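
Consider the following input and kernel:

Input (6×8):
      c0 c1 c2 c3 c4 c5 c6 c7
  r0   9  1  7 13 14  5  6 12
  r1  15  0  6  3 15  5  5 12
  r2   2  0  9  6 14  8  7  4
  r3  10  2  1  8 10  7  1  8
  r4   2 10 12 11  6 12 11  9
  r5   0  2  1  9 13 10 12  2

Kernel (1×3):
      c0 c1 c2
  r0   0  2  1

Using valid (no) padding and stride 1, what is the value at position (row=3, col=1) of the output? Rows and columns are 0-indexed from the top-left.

The receptive field on the input at this output position is [2 1 8]. Elementwise product with the kernel and sum: 1·2 + 8·1.

10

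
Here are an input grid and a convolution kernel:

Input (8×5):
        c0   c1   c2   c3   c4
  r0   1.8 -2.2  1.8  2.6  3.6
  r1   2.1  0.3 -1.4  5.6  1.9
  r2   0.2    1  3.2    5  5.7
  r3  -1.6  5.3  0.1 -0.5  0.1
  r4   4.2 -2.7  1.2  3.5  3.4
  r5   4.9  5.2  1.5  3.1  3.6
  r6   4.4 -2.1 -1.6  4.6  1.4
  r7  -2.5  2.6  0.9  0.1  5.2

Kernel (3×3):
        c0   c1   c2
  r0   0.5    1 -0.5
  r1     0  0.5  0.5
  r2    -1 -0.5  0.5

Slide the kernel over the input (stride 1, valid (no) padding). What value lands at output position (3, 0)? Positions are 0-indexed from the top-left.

-3.05

The receptive field on the input at this output position is [-1.6 5.3 0.1 / 4.2 -2.7 1.2 / 4.9 5.2 1.5]. Elementwise product with the kernel and sum: -1.6·0.5 + 5.3·1 + 0.1·-0.5 + -2.7·0.5 + 1.2·0.5 + 4.9·-1 + 5.2·-0.5 + 1.5·0.5.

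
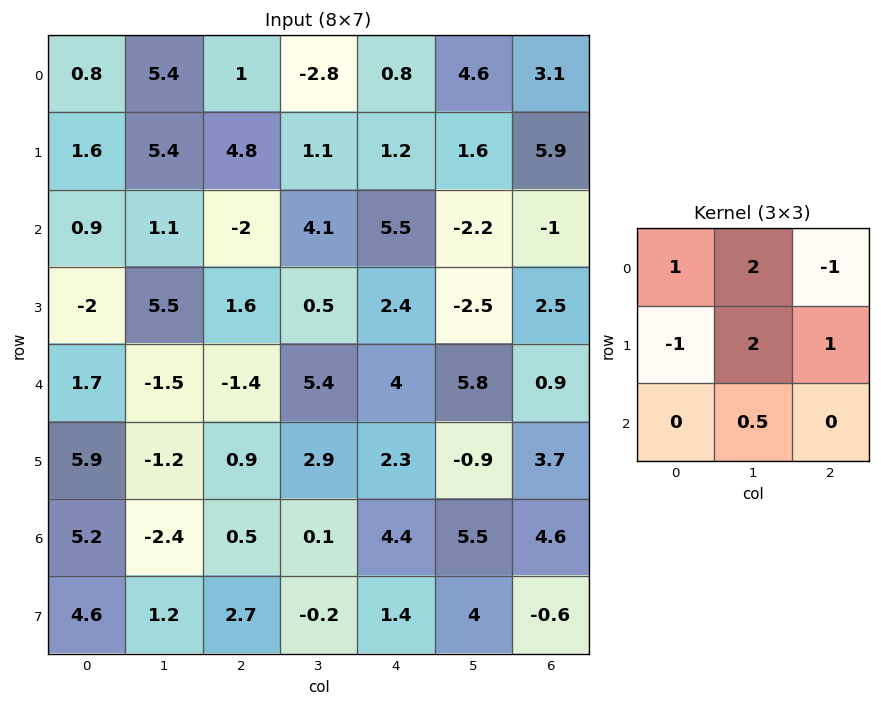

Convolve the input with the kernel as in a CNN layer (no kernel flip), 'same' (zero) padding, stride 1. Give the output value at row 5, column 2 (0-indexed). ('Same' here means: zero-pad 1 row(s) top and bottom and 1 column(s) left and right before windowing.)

The receptive field on the zero-padded input at this output position is [-1.5 -1.4 5.4 / -1.2 0.9 2.9 / -2.4 0.5 0.1]. Elementwise product with the kernel and sum: -1.5·1 + -1.4·2 + 5.4·-1 + -1.2·-1 + 0.9·2 + 2.9·1 + 0.5·0.5.

-3.55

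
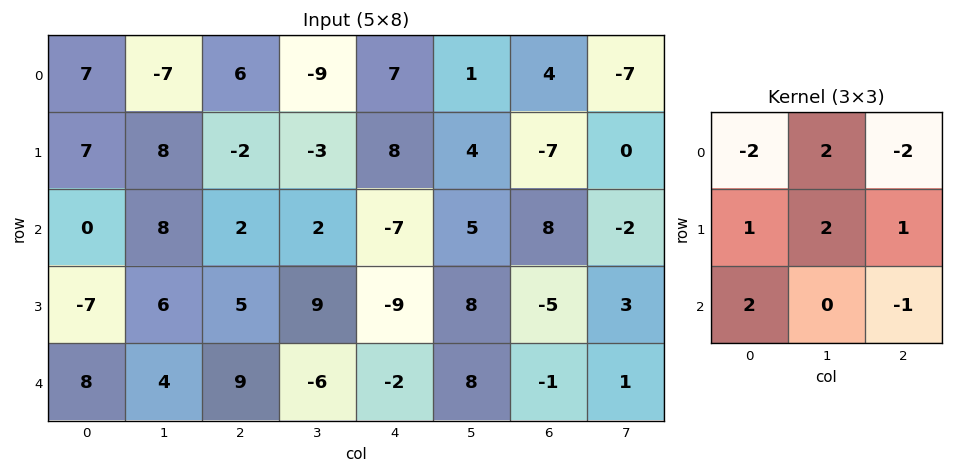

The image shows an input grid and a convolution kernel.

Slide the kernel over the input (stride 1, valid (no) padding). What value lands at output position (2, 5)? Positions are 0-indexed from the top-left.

26

The receptive field on the input at this output position is [5 8 -2 / 8 -5 3 / 8 -1 1]. Elementwise product with the kernel and sum: 5·-2 + 8·2 + -2·-2 + 8·1 + -5·2 + 3·1 + 8·2 + 1·-1.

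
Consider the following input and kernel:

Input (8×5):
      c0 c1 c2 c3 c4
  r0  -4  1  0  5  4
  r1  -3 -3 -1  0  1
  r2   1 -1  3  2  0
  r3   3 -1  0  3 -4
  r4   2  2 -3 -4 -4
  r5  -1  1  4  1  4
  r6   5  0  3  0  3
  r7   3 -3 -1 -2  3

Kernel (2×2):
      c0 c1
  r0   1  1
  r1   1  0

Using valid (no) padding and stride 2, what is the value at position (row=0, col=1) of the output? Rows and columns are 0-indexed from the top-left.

4

The receptive field on the input at this output position is [0 5 / -1 0]. Elementwise product with the kernel and sum: 0·1 + 5·1 + -1·1.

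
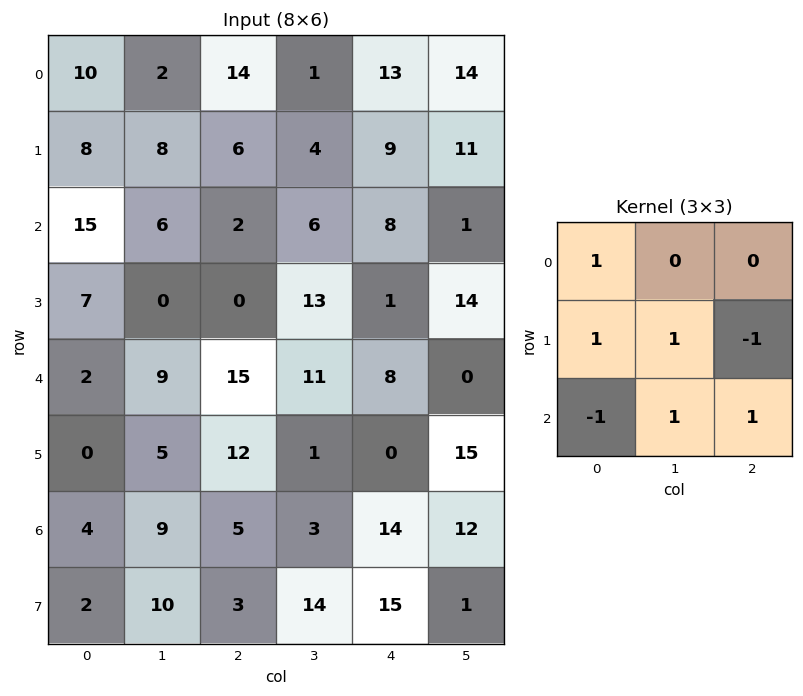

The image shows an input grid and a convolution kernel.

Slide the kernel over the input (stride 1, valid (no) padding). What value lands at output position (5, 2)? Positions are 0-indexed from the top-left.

32

The receptive field on the input at this output position is [12 1 0 / 5 3 14 / 3 14 15]. Elementwise product with the kernel and sum: 12·1 + 5·1 + 3·1 + 14·-1 + 3·-1 + 14·1 + 15·1.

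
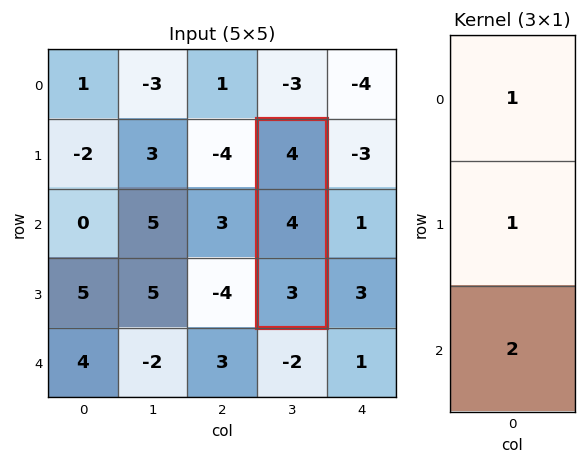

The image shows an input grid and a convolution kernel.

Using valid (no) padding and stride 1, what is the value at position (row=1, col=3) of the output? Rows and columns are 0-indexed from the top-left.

The receptive field on the input at this output position is [4 / 4 / 3]. Elementwise product with the kernel and sum: 4·1 + 4·1 + 3·2.

14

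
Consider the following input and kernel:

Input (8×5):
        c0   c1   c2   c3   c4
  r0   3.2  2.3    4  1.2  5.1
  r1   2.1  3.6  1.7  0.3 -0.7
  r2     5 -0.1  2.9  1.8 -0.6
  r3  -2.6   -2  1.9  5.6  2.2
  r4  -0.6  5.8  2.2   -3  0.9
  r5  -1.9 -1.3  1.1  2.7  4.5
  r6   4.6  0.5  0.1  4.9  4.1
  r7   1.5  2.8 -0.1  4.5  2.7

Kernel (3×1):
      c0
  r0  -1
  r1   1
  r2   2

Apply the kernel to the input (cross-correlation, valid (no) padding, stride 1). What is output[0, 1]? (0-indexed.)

1.1

The receptive field on the input at this output position is [2.3 / 3.6 / -0.1]. Elementwise product with the kernel and sum: 2.3·-1 + 3.6·1 + -0.1·2.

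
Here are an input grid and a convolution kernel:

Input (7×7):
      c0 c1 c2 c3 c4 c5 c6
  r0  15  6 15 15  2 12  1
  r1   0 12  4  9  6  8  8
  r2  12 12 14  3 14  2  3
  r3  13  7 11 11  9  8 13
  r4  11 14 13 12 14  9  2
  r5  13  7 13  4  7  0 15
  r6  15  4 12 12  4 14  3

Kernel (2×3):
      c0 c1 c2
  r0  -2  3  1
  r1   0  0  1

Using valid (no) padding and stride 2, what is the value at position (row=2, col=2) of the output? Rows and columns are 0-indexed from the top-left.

16

The receptive field on the input at this output position is [14 9 2 / 7 0 15]. Elementwise product with the kernel and sum: 14·-2 + 9·3 + 2·1 + 15·1.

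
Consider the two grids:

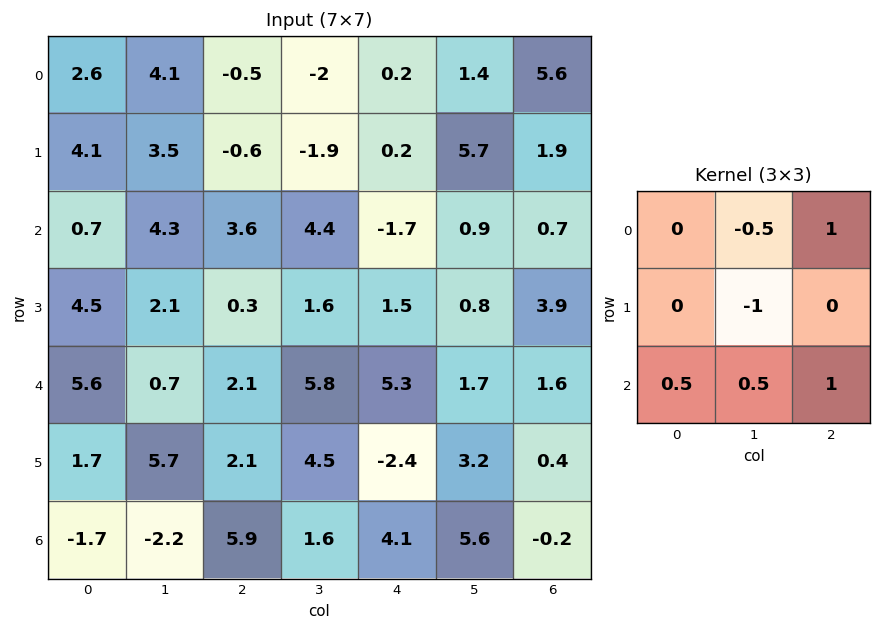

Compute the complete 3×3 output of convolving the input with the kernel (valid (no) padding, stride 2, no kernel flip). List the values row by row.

0.05 5.4 -0.5
4.6 3.75 4.55
0 5.75 2.2

Output[0,0]: The receptive field on the input at this output position is [2.6 4.1 -0.5 / 4.1 3.5 -0.6 / 0.7 4.3 3.6]. Elementwise product with the kernel and sum: 4.1·-0.5 + -0.5·1 + 3.5·-1 + 0.7·0.5 + 4.3·0.5 + 3.6·1.
Output[0,1]: The receptive field on the input at this output position is [-0.5 -2 0.2 / -0.6 -1.9 0.2 / 3.6 4.4 -1.7]. Elementwise product with the kernel and sum: -2·-0.5 + 0.2·1 + -1.9·-1 + 3.6·0.5 + 4.4·0.5 + -1.7·1.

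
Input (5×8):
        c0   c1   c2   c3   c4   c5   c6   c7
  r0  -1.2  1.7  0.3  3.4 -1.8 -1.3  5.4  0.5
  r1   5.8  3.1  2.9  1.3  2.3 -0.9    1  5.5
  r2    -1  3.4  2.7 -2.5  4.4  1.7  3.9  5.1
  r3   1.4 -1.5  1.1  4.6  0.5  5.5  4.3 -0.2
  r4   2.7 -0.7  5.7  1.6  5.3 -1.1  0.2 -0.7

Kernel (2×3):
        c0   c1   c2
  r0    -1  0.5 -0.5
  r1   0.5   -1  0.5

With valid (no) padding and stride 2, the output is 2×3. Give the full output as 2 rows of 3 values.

3.15 3.6 1
4.1 -9.95 -8.6

Output[0,0]: The receptive field on the input at this output position is [-1.2 1.7 0.3 / 5.8 3.1 2.9]. Elementwise product with the kernel and sum: -1.2·-1 + 1.7·0.5 + 0.3·-0.5 + 5.8·0.5 + 3.1·-1 + 2.9·0.5.
Output[0,1]: The receptive field on the input at this output position is [0.3 3.4 -1.8 / 2.9 1.3 2.3]. Elementwise product with the kernel and sum: 0.3·-1 + 3.4·0.5 + -1.8·-0.5 + 2.9·0.5 + 1.3·-1 + 2.3·0.5.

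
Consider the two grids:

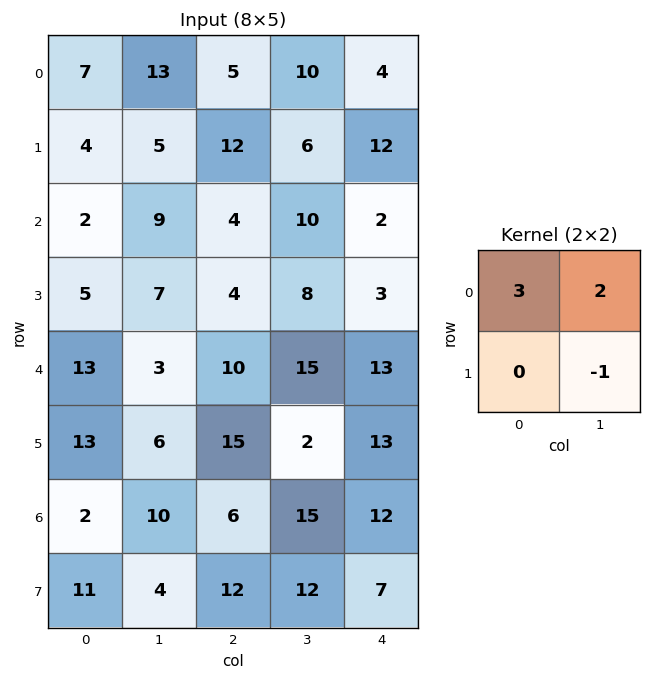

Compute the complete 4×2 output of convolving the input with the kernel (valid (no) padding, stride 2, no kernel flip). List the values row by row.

Output[0,0]: The receptive field on the input at this output position is [7 13 / 4 5]. Elementwise product with the kernel and sum: 7·3 + 13·2 + 5·-1.
Output[0,1]: The receptive field on the input at this output position is [5 10 / 12 6]. Elementwise product with the kernel and sum: 5·3 + 10·2 + 6·-1.

42 29
17 24
39 58
22 36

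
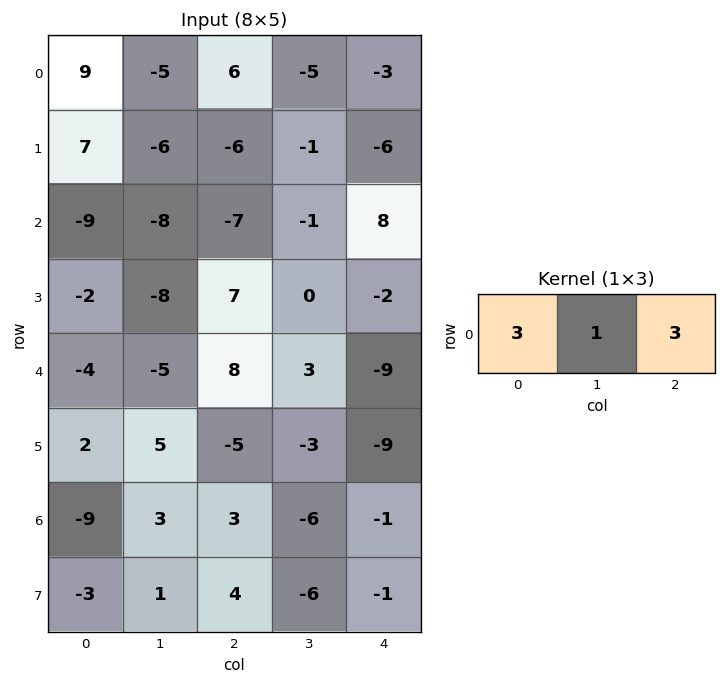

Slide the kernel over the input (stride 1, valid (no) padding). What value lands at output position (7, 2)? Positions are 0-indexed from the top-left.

3

The receptive field on the input at this output position is [4 -6 -1]. Elementwise product with the kernel and sum: 4·3 + -6·1 + -1·3.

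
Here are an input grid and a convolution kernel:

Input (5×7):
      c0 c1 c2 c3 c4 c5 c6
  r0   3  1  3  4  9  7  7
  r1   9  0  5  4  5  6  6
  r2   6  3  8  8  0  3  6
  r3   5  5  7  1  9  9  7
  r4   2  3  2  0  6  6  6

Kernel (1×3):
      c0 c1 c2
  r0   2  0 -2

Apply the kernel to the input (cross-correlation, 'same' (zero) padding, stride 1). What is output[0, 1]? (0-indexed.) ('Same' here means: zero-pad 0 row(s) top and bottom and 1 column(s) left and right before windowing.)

0

The receptive field on the zero-padded input at this output position is [3 1 3]. Elementwise product with the kernel and sum: 3·2 + 3·-2.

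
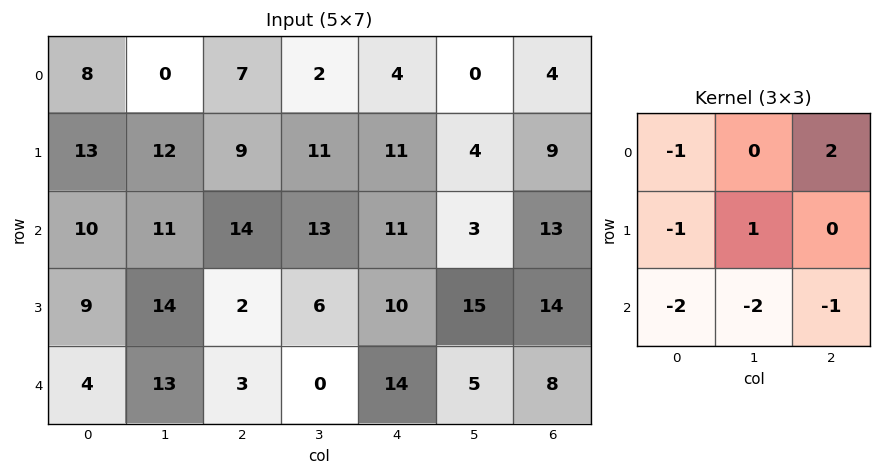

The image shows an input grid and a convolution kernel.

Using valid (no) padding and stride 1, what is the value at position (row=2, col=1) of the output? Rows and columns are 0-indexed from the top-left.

-29

The receptive field on the input at this output position is [11 14 13 / 14 2 6 / 13 3 0]. Elementwise product with the kernel and sum: 11·-1 + 13·2 + 14·-1 + 2·1 + 13·-2 + 3·-2 + 0·-1.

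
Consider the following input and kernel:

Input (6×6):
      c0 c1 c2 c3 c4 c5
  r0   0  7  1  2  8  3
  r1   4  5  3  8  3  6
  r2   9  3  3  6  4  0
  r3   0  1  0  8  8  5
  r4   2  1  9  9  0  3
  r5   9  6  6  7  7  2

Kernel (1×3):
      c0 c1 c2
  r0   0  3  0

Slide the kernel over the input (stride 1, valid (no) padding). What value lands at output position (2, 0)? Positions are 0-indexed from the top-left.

9

The receptive field on the input at this output position is [9 3 3]. Elementwise product with the kernel and sum: 3·3.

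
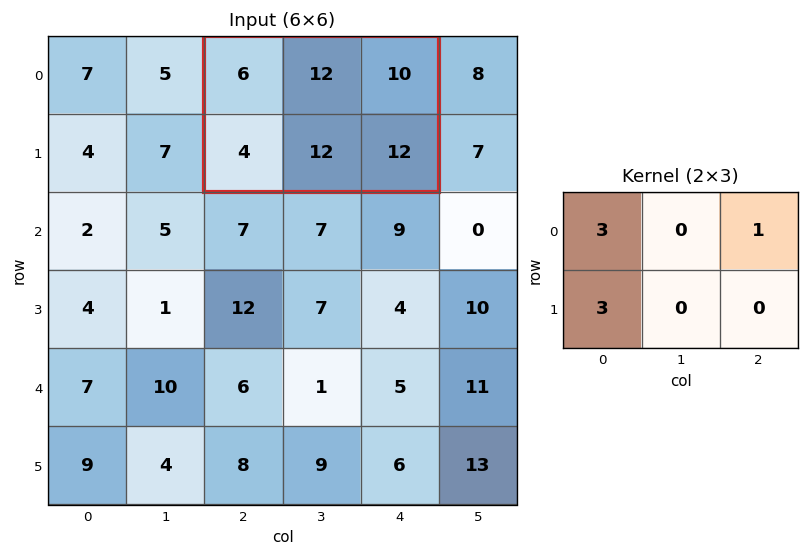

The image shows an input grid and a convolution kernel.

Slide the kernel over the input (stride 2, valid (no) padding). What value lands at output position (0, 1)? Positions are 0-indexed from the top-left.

The receptive field on the input at this output position is [6 12 10 / 4 12 12]. Elementwise product with the kernel and sum: 6·3 + 10·1 + 4·3.

40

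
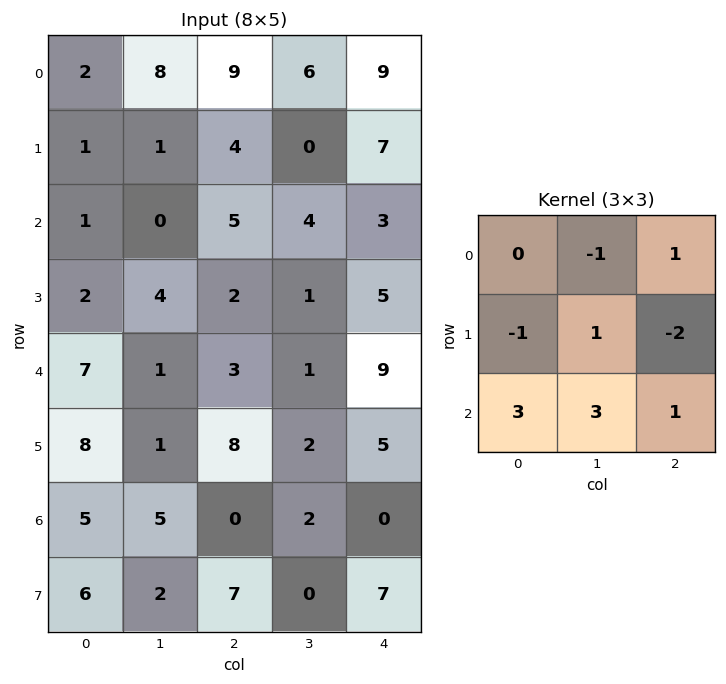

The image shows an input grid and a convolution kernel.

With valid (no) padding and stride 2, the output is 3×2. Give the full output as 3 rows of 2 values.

1 15
30 9
9 -2

Output[0,0]: The receptive field on the input at this output position is [2 8 9 / 1 1 4 / 1 0 5]. Elementwise product with the kernel and sum: 8·-1 + 9·1 + 1·-1 + 1·1 + 4·-2 + 1·3 + 0·3 + 5·1.
Output[0,1]: The receptive field on the input at this output position is [9 6 9 / 4 0 7 / 5 4 3]. Elementwise product with the kernel and sum: 6·-1 + 9·1 + 4·-1 + 0·1 + 7·-2 + 5·3 + 4·3 + 3·1.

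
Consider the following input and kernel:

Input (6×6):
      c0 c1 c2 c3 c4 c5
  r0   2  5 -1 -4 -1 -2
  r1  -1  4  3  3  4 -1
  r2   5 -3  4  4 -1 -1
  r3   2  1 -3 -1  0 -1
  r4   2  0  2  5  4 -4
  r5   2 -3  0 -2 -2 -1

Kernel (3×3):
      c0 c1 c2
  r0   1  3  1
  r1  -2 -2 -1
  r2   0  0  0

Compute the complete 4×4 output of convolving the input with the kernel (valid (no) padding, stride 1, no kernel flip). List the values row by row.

7 -19 -30 -22
6 10 1 9
-3 18 23 3
-4 -18 -24 -16

Output[0,0]: The receptive field on the input at this output position is [2 5 -1 / -1 4 3 / 5 -3 4]. Elementwise product with the kernel and sum: 2·1 + 5·3 + -1·1 + -1·-2 + 4·-2 + 3·-1.
Output[0,1]: The receptive field on the input at this output position is [5 -1 -4 / 4 3 3 / -3 4 4]. Elementwise product with the kernel and sum: 5·1 + -1·3 + -4·1 + 4·-2 + 3·-2 + 3·-1.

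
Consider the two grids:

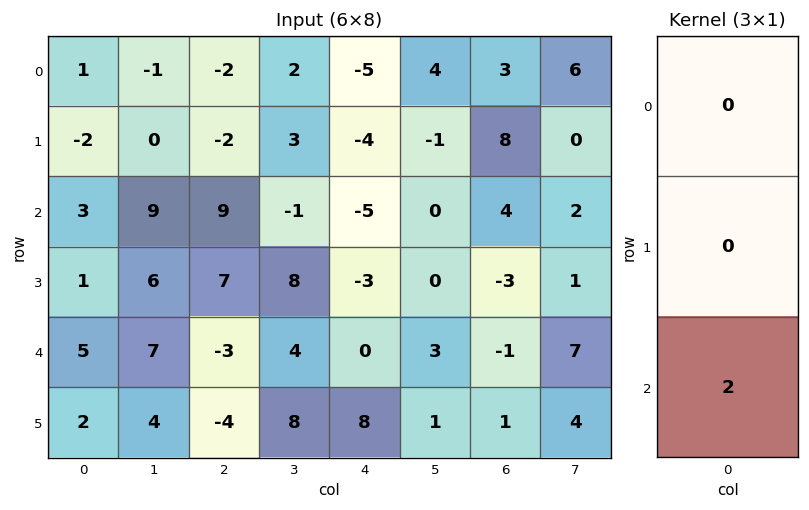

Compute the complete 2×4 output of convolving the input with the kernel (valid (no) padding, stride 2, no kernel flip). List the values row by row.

6 18 -10 8
10 -6 0 -2

Output[0,0]: The receptive field on the input at this output position is [1 / -2 / 3]. Elementwise product with the kernel and sum: 3·2.
Output[0,1]: The receptive field on the input at this output position is [-2 / -2 / 9]. Elementwise product with the kernel and sum: 9·2.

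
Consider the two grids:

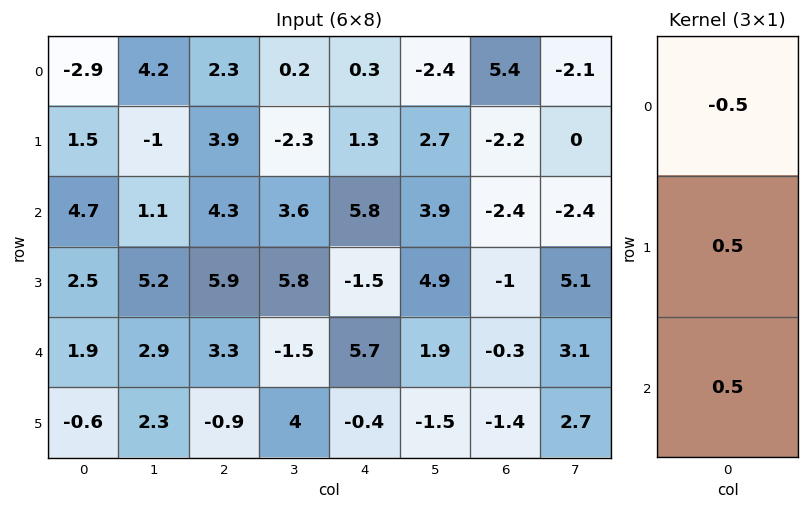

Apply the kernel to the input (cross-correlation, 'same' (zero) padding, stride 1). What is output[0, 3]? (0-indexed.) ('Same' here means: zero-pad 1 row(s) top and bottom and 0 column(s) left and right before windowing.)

-1.05

The receptive field on the zero-padded input at this output position is [0 / 0.2 / -2.3]. Elementwise product with the kernel and sum: 0·-0.5 + 0.2·0.5 + -2.3·0.5.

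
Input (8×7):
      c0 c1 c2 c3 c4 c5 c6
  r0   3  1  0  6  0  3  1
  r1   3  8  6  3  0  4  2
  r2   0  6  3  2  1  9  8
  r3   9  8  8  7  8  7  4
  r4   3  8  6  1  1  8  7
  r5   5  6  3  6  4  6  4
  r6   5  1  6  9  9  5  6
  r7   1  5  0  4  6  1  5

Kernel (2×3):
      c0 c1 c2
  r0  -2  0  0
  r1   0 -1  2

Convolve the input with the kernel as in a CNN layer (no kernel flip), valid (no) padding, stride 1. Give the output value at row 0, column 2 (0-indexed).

-3

The receptive field on the input at this output position is [0 6 0 / 6 3 0]. Elementwise product with the kernel and sum: 0·-2 + 3·-1 + 0·2.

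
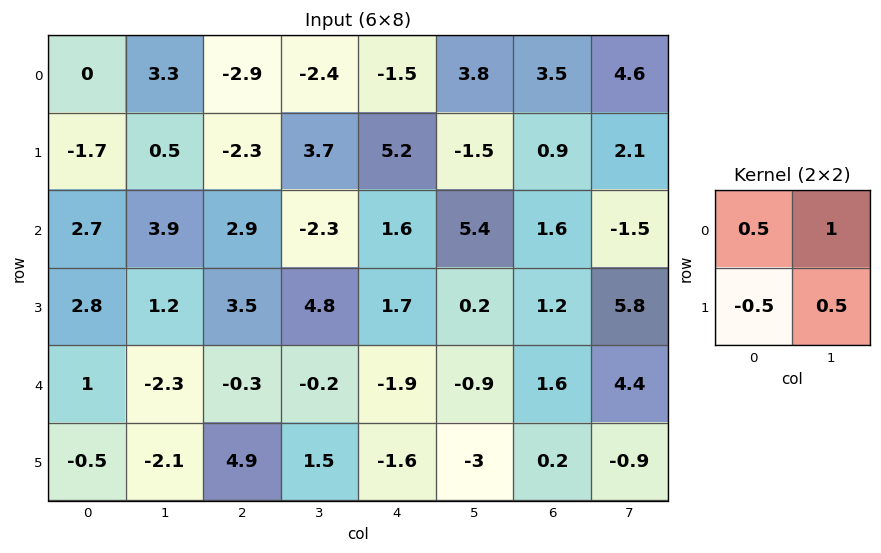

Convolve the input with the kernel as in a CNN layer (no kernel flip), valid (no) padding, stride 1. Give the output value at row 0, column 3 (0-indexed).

-1.95

The receptive field on the input at this output position is [-2.4 -1.5 / 3.7 5.2]. Elementwise product with the kernel and sum: -2.4·0.5 + -1.5·1 + 3.7·-0.5 + 5.2·0.5.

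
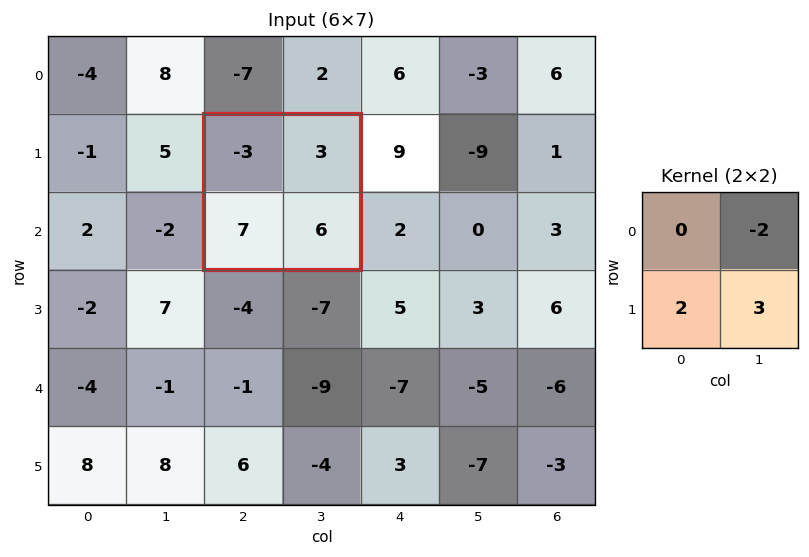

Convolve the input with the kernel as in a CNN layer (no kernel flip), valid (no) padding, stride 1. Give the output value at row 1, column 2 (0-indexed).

The receptive field on the input at this output position is [-3 3 / 7 6]. Elementwise product with the kernel and sum: 3·-2 + 7·2 + 6·3.

26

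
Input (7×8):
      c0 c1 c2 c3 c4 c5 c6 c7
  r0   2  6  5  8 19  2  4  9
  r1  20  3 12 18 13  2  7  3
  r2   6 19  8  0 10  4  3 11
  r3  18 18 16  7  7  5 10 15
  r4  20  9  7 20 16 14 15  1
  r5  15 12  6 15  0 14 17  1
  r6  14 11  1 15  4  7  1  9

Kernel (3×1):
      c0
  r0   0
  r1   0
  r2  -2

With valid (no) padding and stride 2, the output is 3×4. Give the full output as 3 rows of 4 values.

-12 -16 -20 -6
-40 -14 -32 -30
-28 -2 -8 -2

Output[0,0]: The receptive field on the input at this output position is [2 / 20 / 6]. Elementwise product with the kernel and sum: 6·-2.
Output[0,1]: The receptive field on the input at this output position is [5 / 12 / 8]. Elementwise product with the kernel and sum: 8·-2.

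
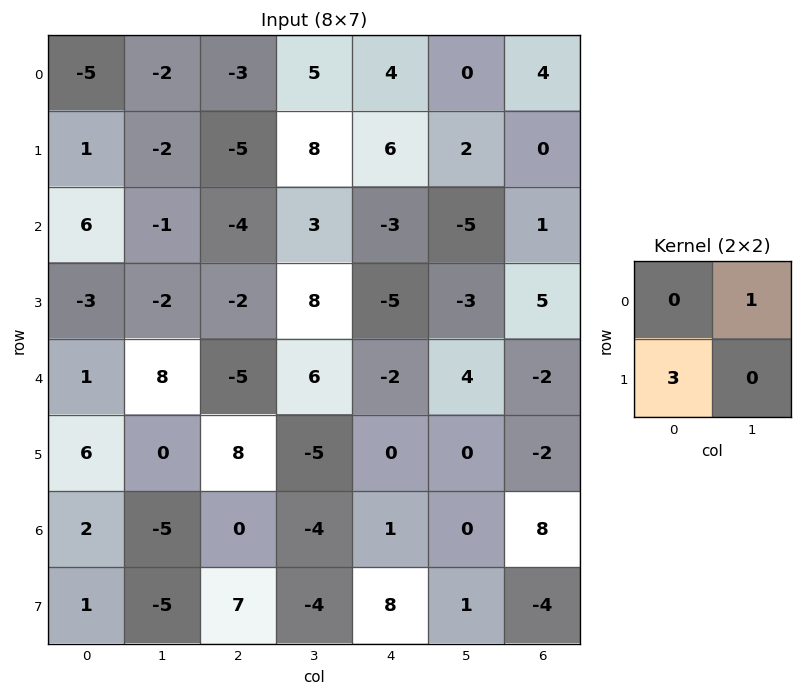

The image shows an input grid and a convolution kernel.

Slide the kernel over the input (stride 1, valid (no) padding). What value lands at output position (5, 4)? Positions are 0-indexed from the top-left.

3

The receptive field on the input at this output position is [0 0 / 1 0]. Elementwise product with the kernel and sum: 0·1 + 1·3.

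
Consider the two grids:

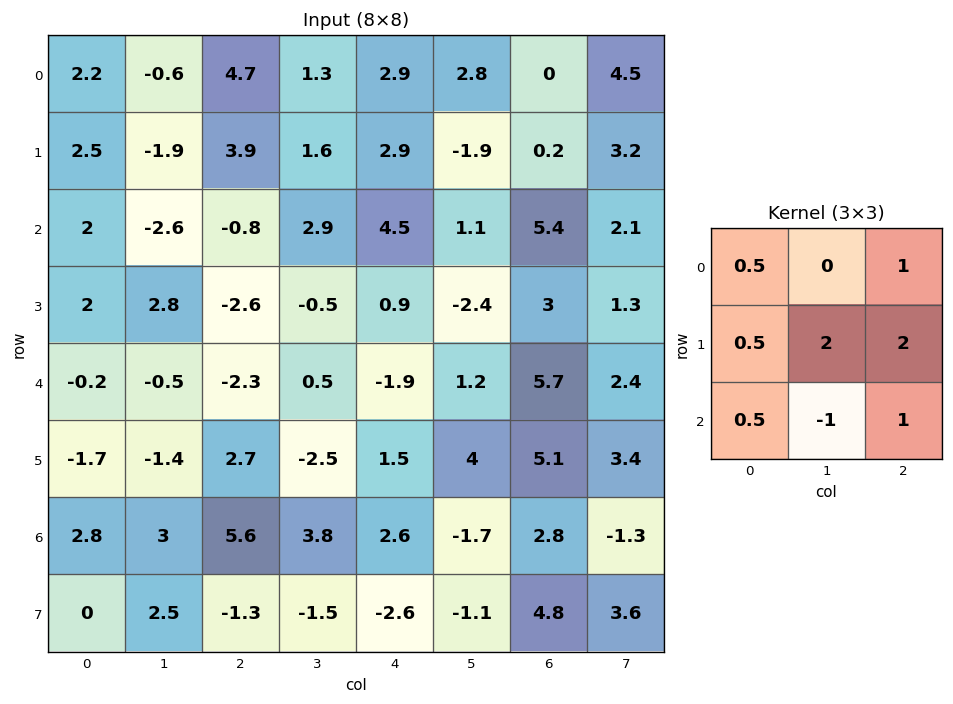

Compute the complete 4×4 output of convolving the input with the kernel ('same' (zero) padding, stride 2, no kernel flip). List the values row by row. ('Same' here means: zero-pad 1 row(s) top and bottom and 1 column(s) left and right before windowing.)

-1.2 8.45 8.05 12.45
-2.3 7.05 8 14.9
1.7 -8.85 -2.55 17.2
12.7 18.15 7.2 5.8

Output[0,0]: The receptive field on the zero-padded input at this output position is [0 0 0 / 0 2.2 -0.6 / 0 2.5 -1.9]. Elementwise product with the kernel and sum: 0·0.5 + 0·1 + 0·0.5 + 2.2·2 + -0.6·2 + 0·0.5 + 2.5·-1 + -1.9·1.
Output[0,1]: The receptive field on the zero-padded input at this output position is [0 0 0 / -0.6 4.7 1.3 / -1.9 3.9 1.6]. Elementwise product with the kernel and sum: 0·0.5 + 0·1 + -0.6·0.5 + 4.7·2 + 1.3·2 + -1.9·0.5 + 3.9·-1 + 1.6·1.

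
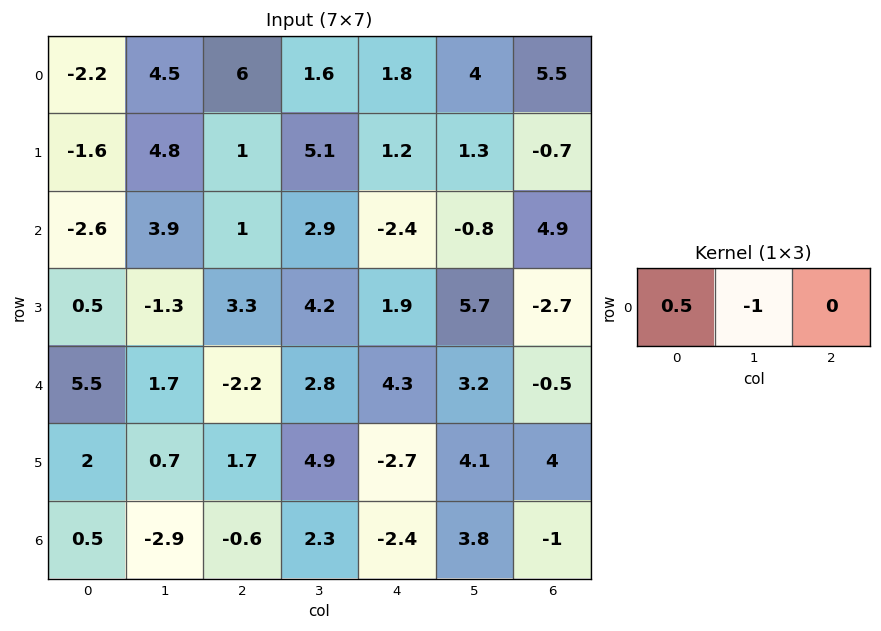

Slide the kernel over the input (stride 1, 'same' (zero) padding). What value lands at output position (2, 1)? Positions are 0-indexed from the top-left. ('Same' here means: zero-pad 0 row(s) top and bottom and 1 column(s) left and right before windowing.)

The receptive field on the zero-padded input at this output position is [-2.6 3.9 1]. Elementwise product with the kernel and sum: -2.6·0.5 + 3.9·-1.

-5.2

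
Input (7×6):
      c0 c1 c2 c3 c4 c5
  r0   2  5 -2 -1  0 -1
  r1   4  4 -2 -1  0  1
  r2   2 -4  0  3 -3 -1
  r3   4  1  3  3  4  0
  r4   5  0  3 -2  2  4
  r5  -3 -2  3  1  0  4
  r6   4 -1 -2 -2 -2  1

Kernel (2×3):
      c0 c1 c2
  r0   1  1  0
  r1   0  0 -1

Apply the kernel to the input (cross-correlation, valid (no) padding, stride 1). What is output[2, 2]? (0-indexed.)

The receptive field on the input at this output position is [0 3 -3 / 3 3 4]. Elementwise product with the kernel and sum: 0·1 + 3·1 + 4·-1.

-1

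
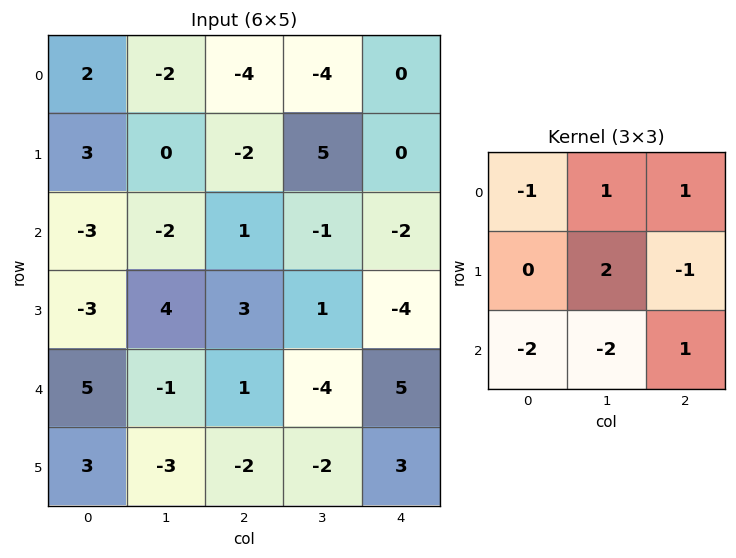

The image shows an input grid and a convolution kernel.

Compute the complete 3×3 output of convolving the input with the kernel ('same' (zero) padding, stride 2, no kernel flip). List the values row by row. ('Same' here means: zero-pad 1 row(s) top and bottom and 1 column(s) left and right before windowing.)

0 5 -10
9 -7 -3
3 14 3

Output[0,0]: The receptive field on the zero-padded input at this output position is [0 0 0 / 0 2 -2 / 0 3 0]. Elementwise product with the kernel and sum: 0·-1 + 0·1 + 0·1 + 2·2 + -2·-1 + 0·-2 + 3·-2 + 0·1.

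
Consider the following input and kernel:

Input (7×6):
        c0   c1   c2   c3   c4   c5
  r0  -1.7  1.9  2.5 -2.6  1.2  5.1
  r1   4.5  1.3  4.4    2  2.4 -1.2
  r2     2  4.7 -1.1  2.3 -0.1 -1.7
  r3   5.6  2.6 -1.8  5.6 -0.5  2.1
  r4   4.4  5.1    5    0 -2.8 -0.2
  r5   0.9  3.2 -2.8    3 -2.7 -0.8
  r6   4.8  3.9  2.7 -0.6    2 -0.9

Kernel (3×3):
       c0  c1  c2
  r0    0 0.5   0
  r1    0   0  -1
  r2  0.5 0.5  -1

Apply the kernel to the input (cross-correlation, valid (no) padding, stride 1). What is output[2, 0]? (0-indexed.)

3.9

The receptive field on the input at this output position is [2 4.7 -1.1 / 5.6 2.6 -1.8 / 4.4 5.1 5]. Elementwise product with the kernel and sum: 4.7·0.5 + -1.8·-1 + 4.4·0.5 + 5.1·0.5 + 5·-1.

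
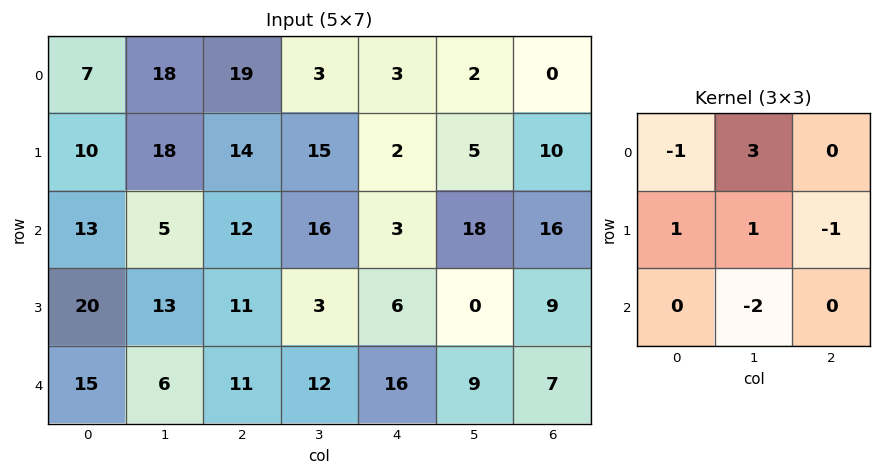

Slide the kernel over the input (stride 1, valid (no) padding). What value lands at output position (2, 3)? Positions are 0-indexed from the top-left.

The receptive field on the input at this output position is [16 3 18 / 3 6 0 / 12 16 9]. Elementwise product with the kernel and sum: 16·-1 + 3·3 + 3·1 + 6·1 + 0·-1 + 16·-2.

-30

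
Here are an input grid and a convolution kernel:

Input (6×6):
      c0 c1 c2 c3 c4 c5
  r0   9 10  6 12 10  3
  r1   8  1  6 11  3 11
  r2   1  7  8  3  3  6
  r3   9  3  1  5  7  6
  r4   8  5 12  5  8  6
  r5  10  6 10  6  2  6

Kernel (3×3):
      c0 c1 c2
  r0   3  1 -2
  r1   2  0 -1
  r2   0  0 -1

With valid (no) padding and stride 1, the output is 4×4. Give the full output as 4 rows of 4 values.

Output[0,0]: The receptive field on the input at this output position is [9 10 6 / 8 1 6 / 1 7 8]. Elementwise product with the kernel and sum: 9·3 + 10·1 + 6·-2 + 8·2 + 6·-1 + 8·-1.

27 0 16 45
6 -7 29 8
-1 19 8 -2
22 -1 8 8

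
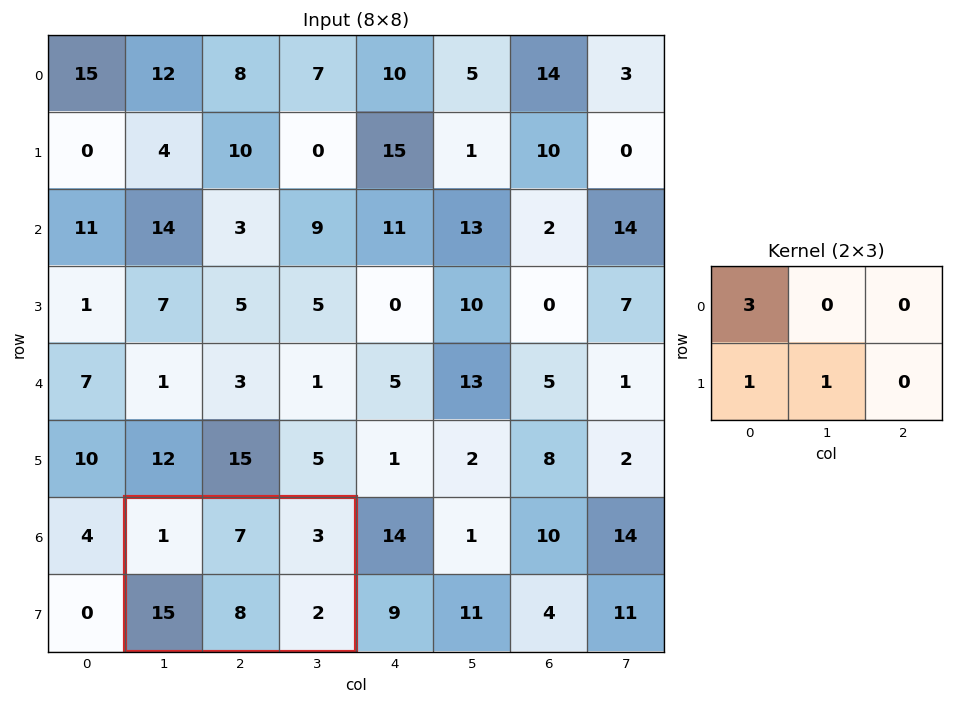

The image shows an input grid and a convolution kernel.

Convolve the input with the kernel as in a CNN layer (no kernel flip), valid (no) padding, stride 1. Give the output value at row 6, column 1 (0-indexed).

The receptive field on the input at this output position is [1 7 3 / 15 8 2]. Elementwise product with the kernel and sum: 1·3 + 15·1 + 8·1.

26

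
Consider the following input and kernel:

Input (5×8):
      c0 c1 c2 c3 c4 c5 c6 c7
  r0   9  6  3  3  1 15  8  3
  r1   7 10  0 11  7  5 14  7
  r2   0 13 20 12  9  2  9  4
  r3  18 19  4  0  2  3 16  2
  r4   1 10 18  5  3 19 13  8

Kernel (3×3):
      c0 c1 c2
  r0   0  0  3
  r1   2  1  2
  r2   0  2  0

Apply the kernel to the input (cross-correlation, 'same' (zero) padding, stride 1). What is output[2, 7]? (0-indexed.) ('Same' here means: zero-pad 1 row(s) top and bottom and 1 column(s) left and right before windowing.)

26

The receptive field on the zero-padded input at this output position is [14 7 0 / 9 4 0 / 16 2 0]. Elementwise product with the kernel and sum: 0·3 + 9·2 + 4·1 + 0·2 + 2·2.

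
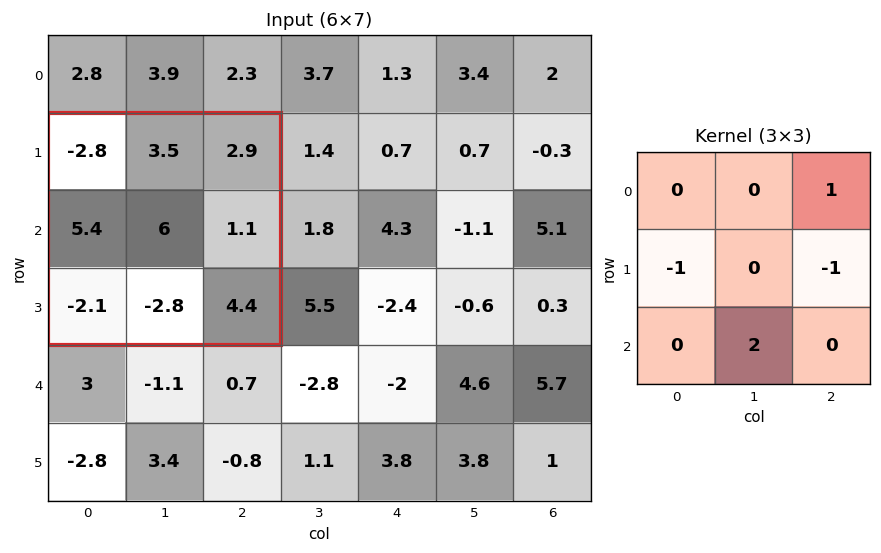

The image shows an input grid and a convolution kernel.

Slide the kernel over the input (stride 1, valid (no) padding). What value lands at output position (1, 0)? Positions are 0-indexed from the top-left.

The receptive field on the input at this output position is [-2.8 3.5 2.9 / 5.4 6 1.1 / -2.1 -2.8 4.4]. Elementwise product with the kernel and sum: 2.9·1 + 5.4·-1 + 1.1·-1 + -2.8·2.

-9.2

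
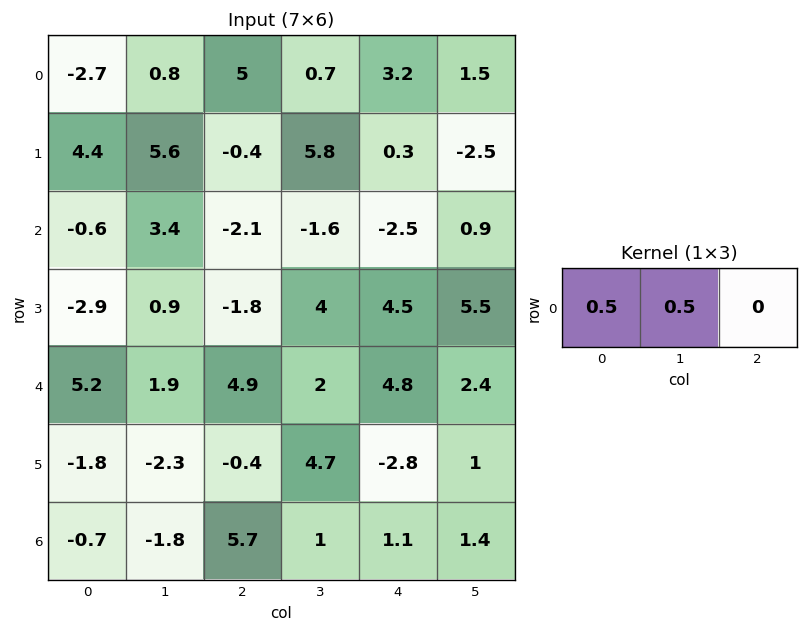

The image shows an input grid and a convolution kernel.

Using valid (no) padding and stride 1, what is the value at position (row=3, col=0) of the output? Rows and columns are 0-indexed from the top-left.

The receptive field on the input at this output position is [-2.9 0.9 -1.8]. Elementwise product with the kernel and sum: -2.9·0.5 + 0.9·0.5.

-1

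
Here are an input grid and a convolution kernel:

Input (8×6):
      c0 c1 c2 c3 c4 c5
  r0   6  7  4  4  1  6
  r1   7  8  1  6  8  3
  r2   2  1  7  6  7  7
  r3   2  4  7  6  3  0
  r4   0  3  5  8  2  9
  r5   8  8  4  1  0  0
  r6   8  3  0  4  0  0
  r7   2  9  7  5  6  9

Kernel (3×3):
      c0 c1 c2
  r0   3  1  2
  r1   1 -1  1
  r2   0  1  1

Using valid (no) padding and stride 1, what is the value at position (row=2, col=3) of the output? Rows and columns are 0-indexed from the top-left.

53

The receptive field on the input at this output position is [6 7 7 / 6 3 0 / 8 2 9]. Elementwise product with the kernel and sum: 6·3 + 7·1 + 7·2 + 6·1 + 3·-1 + 0·1 + 2·1 + 9·1.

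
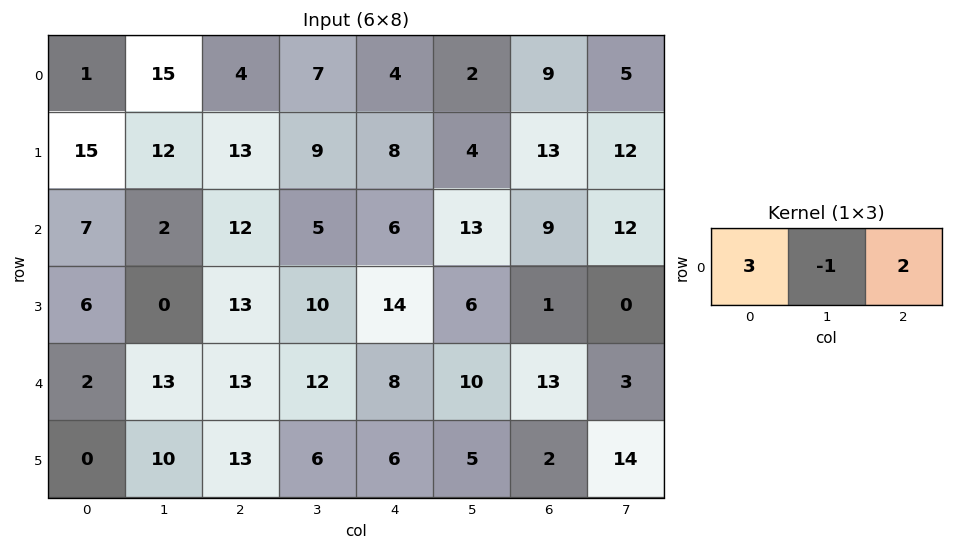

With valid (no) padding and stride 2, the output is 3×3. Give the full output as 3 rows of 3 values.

-4 13 28
43 43 23
19 43 40

Output[0,0]: The receptive field on the input at this output position is [1 15 4]. Elementwise product with the kernel and sum: 1·3 + 15·-1 + 4·2.
Output[0,1]: The receptive field on the input at this output position is [4 7 4]. Elementwise product with the kernel and sum: 4·3 + 7·-1 + 4·2.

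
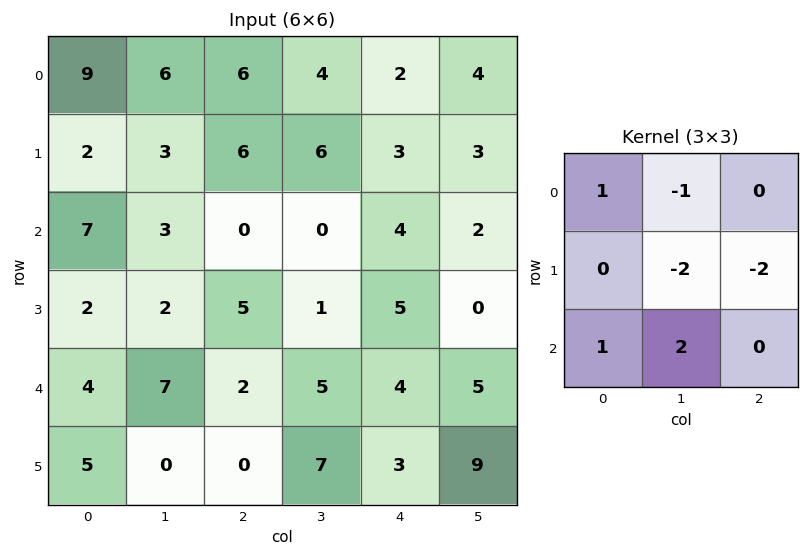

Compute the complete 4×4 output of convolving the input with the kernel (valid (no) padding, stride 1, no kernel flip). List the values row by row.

-2 -21 -16 -2
-1 9 -1 2
8 2 0 -1
-13 -17 0 -9

Output[0,0]: The receptive field on the input at this output position is [9 6 6 / 2 3 6 / 7 3 0]. Elementwise product with the kernel and sum: 9·1 + 6·-1 + 3·-2 + 6·-2 + 7·1 + 3·2.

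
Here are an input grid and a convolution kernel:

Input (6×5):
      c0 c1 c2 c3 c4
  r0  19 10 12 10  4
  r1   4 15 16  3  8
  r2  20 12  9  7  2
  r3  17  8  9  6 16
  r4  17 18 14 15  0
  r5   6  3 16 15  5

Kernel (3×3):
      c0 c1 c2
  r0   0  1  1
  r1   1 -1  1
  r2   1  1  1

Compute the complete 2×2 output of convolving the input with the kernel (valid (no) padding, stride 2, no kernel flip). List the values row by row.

68 53
88 57

Output[0,0]: The receptive field on the input at this output position is [19 10 12 / 4 15 16 / 20 12 9]. Elementwise product with the kernel and sum: 10·1 + 12·1 + 4·1 + 15·-1 + 16·1 + 20·1 + 12·1 + 9·1.
Output[0,1]: The receptive field on the input at this output position is [12 10 4 / 16 3 8 / 9 7 2]. Elementwise product with the kernel and sum: 10·1 + 4·1 + 16·1 + 3·-1 + 8·1 + 9·1 + 7·1 + 2·1.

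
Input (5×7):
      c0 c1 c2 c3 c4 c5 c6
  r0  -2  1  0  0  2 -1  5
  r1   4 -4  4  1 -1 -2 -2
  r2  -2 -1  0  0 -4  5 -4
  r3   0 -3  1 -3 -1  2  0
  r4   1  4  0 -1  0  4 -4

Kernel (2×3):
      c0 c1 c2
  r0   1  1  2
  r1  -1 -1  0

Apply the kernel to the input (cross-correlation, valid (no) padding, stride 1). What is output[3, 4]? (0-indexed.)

The receptive field on the input at this output position is [-1 2 0 / 0 4 -4]. Elementwise product with the kernel and sum: -1·1 + 2·1 + 0·2 + 0·-1 + 4·-1.

-3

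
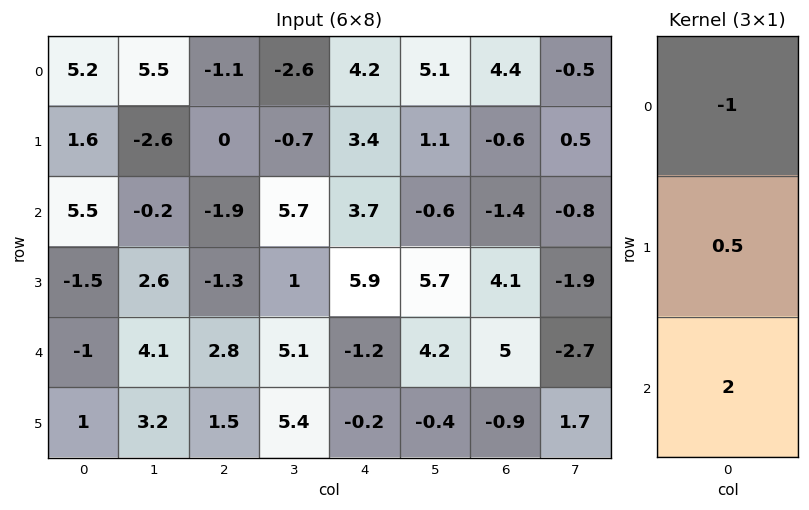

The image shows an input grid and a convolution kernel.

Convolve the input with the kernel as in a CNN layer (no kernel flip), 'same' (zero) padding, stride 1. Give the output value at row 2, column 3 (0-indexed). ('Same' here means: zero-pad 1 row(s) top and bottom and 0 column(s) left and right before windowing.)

5.55

The receptive field on the zero-padded input at this output position is [-0.7 / 5.7 / 1]. Elementwise product with the kernel and sum: -0.7·-1 + 5.7·0.5 + 1·2.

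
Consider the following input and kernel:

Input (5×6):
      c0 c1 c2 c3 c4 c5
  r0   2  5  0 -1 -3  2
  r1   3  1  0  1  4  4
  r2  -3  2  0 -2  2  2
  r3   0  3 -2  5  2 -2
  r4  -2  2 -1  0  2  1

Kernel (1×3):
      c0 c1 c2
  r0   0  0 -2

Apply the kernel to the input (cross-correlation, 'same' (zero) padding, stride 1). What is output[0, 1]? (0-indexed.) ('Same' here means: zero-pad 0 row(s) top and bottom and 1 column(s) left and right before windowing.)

The receptive field on the zero-padded input at this output position is [2 5 0]. Elementwise product with the kernel and sum: 0·-2.

0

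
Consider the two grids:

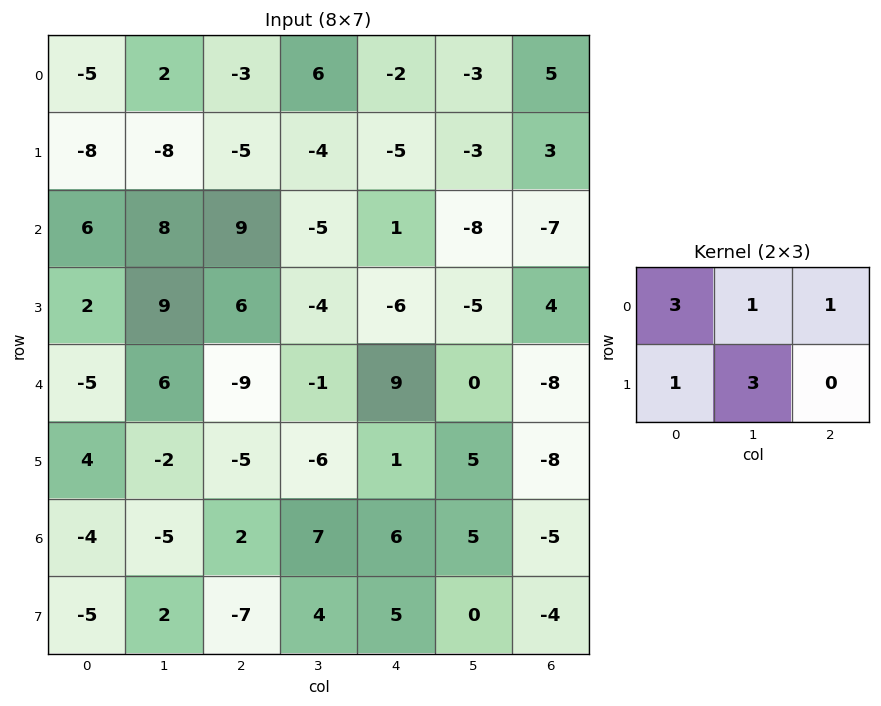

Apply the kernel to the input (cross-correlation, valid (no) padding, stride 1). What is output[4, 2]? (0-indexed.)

-42

The receptive field on the input at this output position is [-9 -1 9 / -5 -6 1]. Elementwise product with the kernel and sum: -9·3 + -1·1 + 9·1 + -5·1 + -6·3.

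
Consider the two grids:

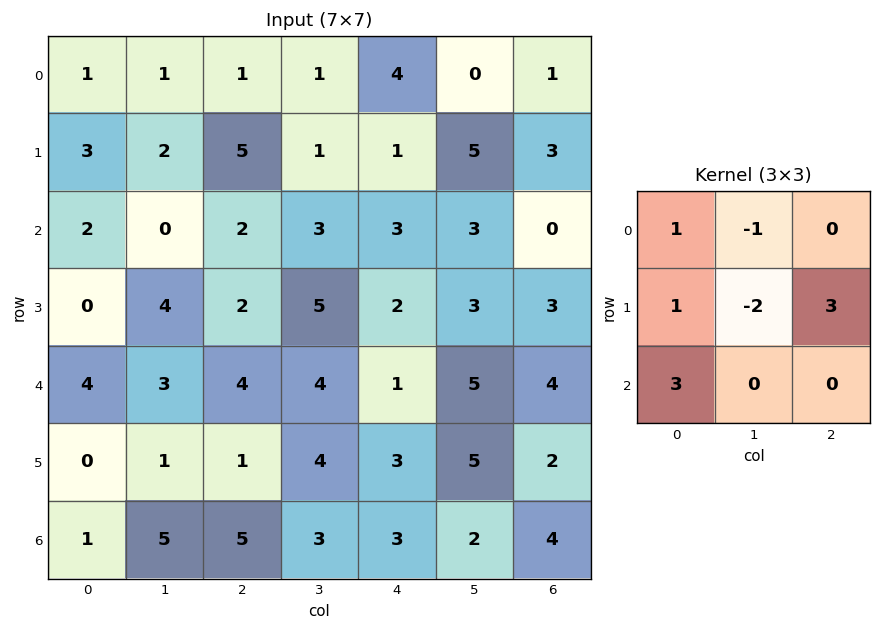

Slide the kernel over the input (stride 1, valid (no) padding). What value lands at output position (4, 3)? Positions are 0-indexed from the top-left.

25

The receptive field on the input at this output position is [4 1 5 / 4 3 5 / 3 3 2]. Elementwise product with the kernel and sum: 4·1 + 1·-1 + 4·1 + 3·-2 + 5·3 + 3·3.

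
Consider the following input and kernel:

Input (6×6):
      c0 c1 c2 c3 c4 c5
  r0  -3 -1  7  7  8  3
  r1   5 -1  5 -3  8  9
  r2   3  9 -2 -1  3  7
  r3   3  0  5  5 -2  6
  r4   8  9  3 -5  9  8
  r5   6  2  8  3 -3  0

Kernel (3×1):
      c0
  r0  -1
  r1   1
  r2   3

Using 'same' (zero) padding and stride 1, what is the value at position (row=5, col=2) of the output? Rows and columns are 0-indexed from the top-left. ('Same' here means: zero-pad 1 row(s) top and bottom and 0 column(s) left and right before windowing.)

The receptive field on the zero-padded input at this output position is [3 / 8 / 0]. Elementwise product with the kernel and sum: 3·-1 + 8·1 + 0·3.

5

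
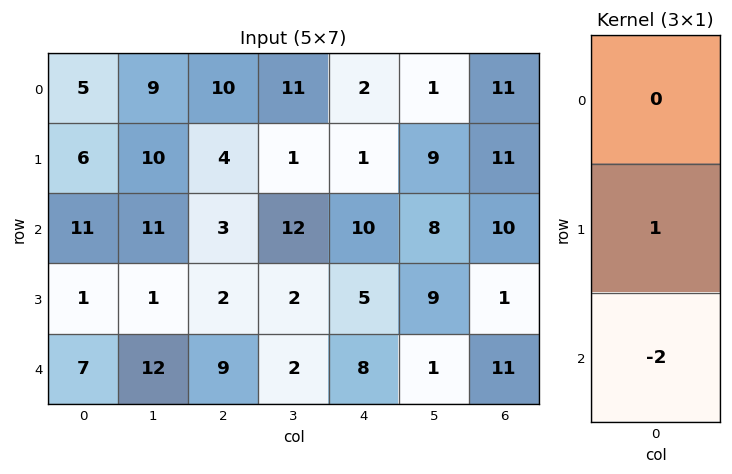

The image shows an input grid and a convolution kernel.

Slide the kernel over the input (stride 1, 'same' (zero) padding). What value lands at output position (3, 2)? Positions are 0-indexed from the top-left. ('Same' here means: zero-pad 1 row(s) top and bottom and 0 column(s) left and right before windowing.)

The receptive field on the zero-padded input at this output position is [3 / 2 / 9]. Elementwise product with the kernel and sum: 2·1 + 9·-2.

-16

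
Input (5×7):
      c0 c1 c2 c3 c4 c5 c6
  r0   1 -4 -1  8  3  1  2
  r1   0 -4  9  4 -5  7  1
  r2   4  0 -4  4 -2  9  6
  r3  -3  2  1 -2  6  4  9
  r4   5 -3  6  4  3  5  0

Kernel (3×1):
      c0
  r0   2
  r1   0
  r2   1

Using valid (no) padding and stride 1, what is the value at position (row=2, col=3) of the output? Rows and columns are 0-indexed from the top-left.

The receptive field on the input at this output position is [4 / -2 / 4]. Elementwise product with the kernel and sum: 4·2 + 4·1.

12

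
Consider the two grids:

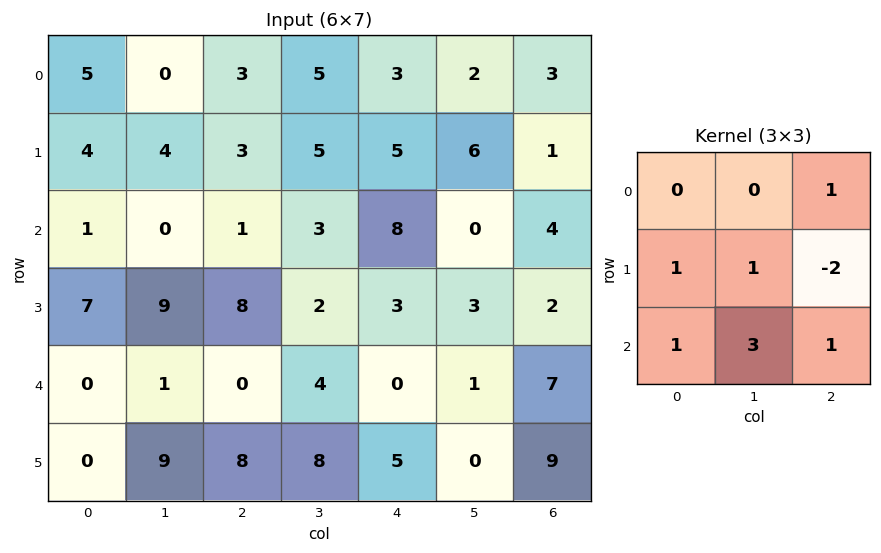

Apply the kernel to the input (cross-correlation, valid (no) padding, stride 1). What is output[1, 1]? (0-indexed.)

The receptive field on the input at this output position is [4 3 5 / 0 1 3 / 9 8 2]. Elementwise product with the kernel and sum: 5·1 + 0·1 + 1·1 + 3·-2 + 9·1 + 8·3 + 2·1.

35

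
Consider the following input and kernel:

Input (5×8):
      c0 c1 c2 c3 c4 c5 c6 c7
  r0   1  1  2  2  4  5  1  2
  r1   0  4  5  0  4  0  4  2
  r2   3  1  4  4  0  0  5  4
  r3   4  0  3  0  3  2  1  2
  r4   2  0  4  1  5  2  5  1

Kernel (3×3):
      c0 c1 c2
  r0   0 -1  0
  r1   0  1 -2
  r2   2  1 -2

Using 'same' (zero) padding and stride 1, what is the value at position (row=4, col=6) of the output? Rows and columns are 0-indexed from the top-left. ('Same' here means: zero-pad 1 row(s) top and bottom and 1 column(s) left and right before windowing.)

2

The receptive field on the zero-padded input at this output position is [2 1 2 / 2 5 1 / 0 0 0]. Elementwise product with the kernel and sum: 1·-1 + 5·1 + 1·-2 + 0·2 + 0·1 + 0·-2.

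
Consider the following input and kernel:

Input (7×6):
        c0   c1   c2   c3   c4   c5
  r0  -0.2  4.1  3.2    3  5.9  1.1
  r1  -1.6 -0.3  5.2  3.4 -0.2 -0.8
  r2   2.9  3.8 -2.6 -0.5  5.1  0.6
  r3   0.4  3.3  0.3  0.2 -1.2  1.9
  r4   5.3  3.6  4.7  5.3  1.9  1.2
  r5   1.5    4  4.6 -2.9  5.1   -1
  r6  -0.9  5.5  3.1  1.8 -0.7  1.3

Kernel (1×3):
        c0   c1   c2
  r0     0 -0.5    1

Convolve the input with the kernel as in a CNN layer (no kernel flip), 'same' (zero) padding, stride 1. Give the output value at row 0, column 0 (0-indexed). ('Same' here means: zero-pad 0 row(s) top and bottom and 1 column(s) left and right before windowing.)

4.2

The receptive field on the zero-padded input at this output position is [0 -0.2 4.1]. Elementwise product with the kernel and sum: -0.2·-0.5 + 4.1·1.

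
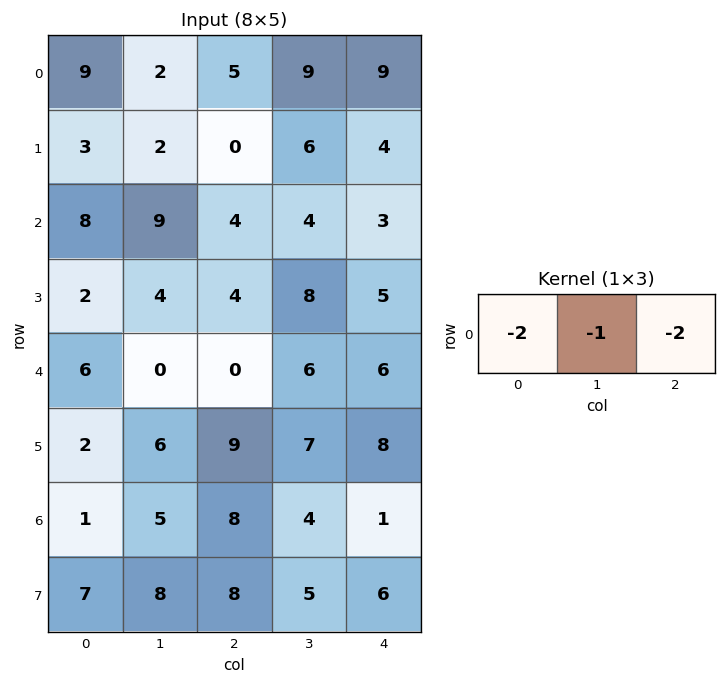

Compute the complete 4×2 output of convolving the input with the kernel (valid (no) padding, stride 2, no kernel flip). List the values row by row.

-30 -37
-33 -18
-12 -18
-23 -22

Output[0,0]: The receptive field on the input at this output position is [9 2 5]. Elementwise product with the kernel and sum: 9·-2 + 2·-1 + 5·-2.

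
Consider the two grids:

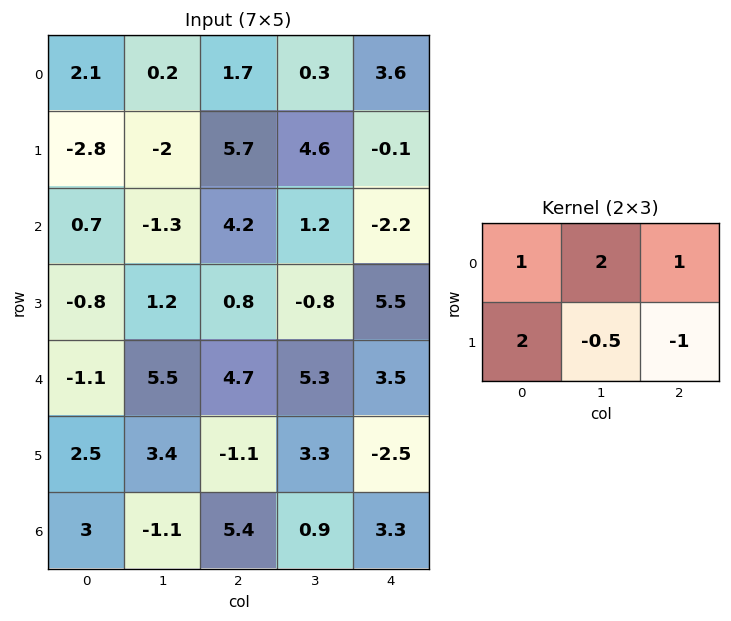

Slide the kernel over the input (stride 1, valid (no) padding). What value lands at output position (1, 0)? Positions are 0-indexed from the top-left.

The receptive field on the input at this output position is [-2.8 -2 5.7 / 0.7 -1.3 4.2]. Elementwise product with the kernel and sum: -2.8·1 + -2·2 + 5.7·1 + 0.7·2 + -1.3·-0.5 + 4.2·-1.

-3.25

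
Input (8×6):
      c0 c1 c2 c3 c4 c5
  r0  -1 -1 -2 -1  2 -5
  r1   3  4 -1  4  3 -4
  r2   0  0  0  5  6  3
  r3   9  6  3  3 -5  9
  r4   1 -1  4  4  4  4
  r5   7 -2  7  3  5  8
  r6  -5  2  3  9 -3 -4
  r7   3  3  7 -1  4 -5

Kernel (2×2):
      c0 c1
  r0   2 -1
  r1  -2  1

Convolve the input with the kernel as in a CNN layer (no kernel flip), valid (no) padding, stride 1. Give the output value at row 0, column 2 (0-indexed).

3

The receptive field on the input at this output position is [-2 -1 / -1 4]. Elementwise product with the kernel and sum: -2·2 + -1·-1 + -1·-2 + 4·1.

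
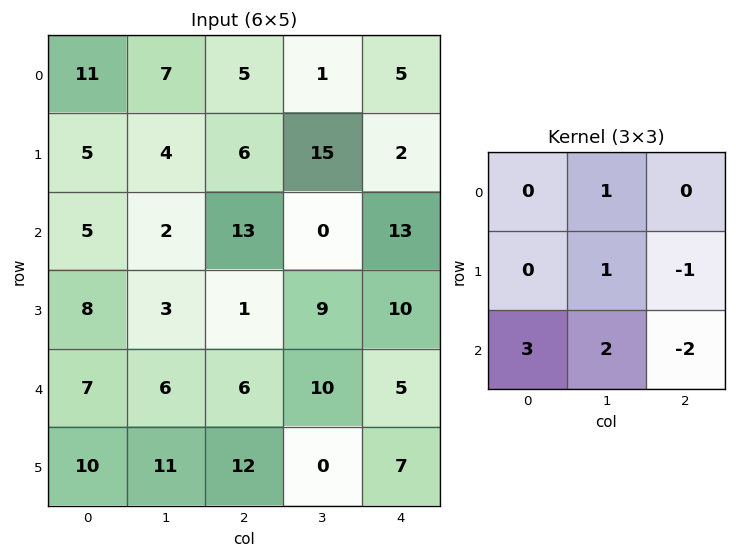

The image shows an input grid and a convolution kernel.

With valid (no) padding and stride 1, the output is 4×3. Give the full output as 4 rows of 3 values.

-2 28 27
21 12 3
25 15 27
31 54 36

Output[0,0]: The receptive field on the input at this output position is [11 7 5 / 5 4 6 / 5 2 13]. Elementwise product with the kernel and sum: 7·1 + 4·1 + 6·-1 + 5·3 + 2·2 + 13·-2.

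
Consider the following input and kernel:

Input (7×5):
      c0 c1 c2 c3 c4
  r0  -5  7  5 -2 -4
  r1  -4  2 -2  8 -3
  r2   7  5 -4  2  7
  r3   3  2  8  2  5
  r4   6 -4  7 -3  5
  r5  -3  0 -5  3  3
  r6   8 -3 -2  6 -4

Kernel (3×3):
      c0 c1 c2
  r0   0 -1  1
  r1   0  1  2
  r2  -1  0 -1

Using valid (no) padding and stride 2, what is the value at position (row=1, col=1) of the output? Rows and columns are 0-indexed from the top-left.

5

The receptive field on the input at this output position is [-4 2 7 / 8 2 5 / 7 -3 5]. Elementwise product with the kernel and sum: 2·-1 + 7·1 + 2·1 + 5·2 + 7·-1 + 5·-1.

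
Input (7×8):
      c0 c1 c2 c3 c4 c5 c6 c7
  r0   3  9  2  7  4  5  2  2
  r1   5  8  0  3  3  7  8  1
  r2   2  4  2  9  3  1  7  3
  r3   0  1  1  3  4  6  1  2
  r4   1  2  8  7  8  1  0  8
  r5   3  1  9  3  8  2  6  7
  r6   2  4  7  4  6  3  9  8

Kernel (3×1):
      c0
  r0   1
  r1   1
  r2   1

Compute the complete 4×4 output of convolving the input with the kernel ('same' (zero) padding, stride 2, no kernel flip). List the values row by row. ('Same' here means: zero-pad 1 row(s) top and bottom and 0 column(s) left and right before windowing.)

Output[0,0]: The receptive field on the zero-padded input at this output position is [0 / 3 / 5]. Elementwise product with the kernel and sum: 0·1 + 3·1 + 5·1.

8 2 7 10
7 3 10 16
4 18 20 7
5 16 14 15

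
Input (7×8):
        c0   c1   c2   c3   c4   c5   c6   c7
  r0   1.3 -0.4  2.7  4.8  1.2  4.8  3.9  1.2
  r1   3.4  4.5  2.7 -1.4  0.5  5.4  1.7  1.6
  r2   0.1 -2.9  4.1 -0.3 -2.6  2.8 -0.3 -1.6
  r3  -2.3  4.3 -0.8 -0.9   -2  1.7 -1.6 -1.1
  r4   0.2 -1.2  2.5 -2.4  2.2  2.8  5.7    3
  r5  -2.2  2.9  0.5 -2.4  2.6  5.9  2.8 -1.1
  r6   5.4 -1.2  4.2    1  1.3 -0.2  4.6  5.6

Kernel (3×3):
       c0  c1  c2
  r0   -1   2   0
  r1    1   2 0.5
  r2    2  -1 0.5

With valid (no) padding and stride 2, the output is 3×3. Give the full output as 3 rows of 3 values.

16.8 14.25 12.4
2.85 0.2 13.25
15.35 -2.25 24.3

Output[0,0]: The receptive field on the input at this output position is [1.3 -0.4 2.7 / 3.4 4.5 2.7 / 0.1 -2.9 4.1]. Elementwise product with the kernel and sum: 1.3·-1 + -0.4·2 + 3.4·1 + 4.5·2 + 2.7·0.5 + 0.1·2 + -2.9·-1 + 4.1·0.5.
Output[0,1]: The receptive field on the input at this output position is [2.7 4.8 1.2 / 2.7 -1.4 0.5 / 4.1 -0.3 -2.6]. Elementwise product with the kernel and sum: 2.7·-1 + 4.8·2 + 2.7·1 + -1.4·2 + 0.5·0.5 + 4.1·2 + -0.3·-1 + -2.6·0.5.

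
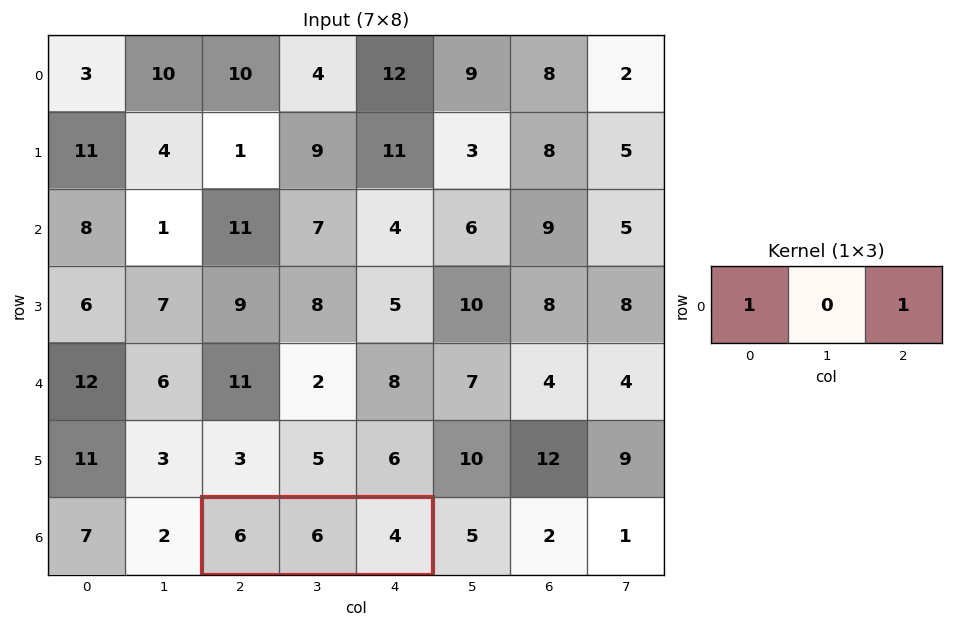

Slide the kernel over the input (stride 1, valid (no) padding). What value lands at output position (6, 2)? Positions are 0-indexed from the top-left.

10

The receptive field on the input at this output position is [6 6 4]. Elementwise product with the kernel and sum: 6·1 + 4·1.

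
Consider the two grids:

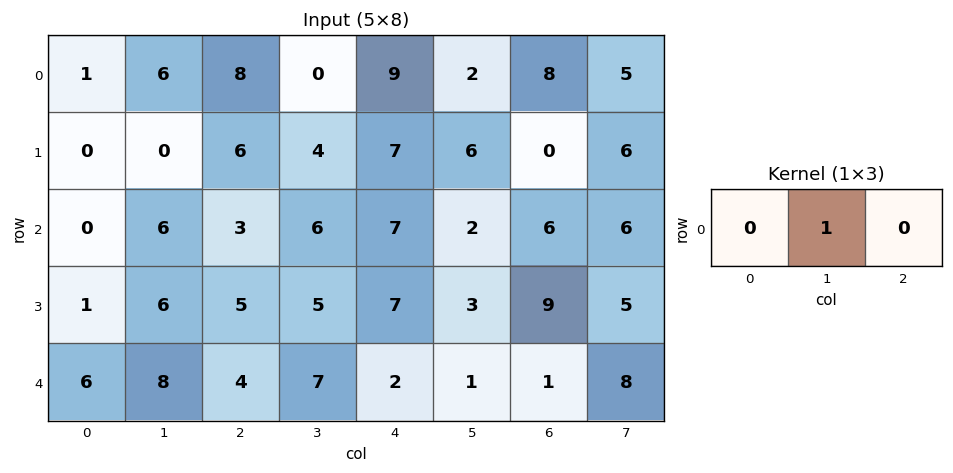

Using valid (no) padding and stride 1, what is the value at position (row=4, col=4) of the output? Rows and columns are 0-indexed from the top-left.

1

The receptive field on the input at this output position is [2 1 1]. Elementwise product with the kernel and sum: 1·1.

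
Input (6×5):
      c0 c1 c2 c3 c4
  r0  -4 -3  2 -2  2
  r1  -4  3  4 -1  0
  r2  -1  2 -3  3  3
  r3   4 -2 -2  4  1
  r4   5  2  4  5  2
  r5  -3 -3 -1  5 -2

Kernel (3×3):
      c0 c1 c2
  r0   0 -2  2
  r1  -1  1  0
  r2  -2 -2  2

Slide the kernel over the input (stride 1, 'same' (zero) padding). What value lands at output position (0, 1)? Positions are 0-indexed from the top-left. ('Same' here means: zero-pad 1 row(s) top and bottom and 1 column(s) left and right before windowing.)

The receptive field on the zero-padded input at this output position is [0 0 0 / -4 -3 2 / -4 3 4]. Elementwise product with the kernel and sum: 0·-2 + 0·2 + -4·-1 + -3·1 + -4·-2 + 3·-2 + 4·2.

11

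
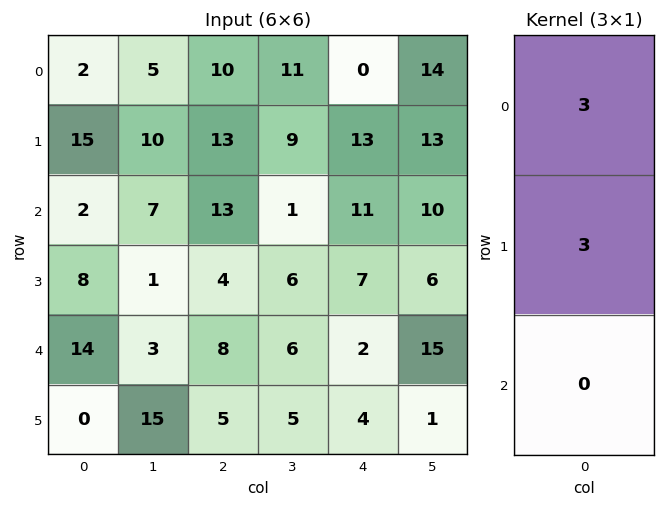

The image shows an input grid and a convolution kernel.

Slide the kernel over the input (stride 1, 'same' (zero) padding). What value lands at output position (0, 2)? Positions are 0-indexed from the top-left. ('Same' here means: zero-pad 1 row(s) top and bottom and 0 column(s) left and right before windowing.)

The receptive field on the zero-padded input at this output position is [0 / 10 / 13]. Elementwise product with the kernel and sum: 0·3 + 10·3.

30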